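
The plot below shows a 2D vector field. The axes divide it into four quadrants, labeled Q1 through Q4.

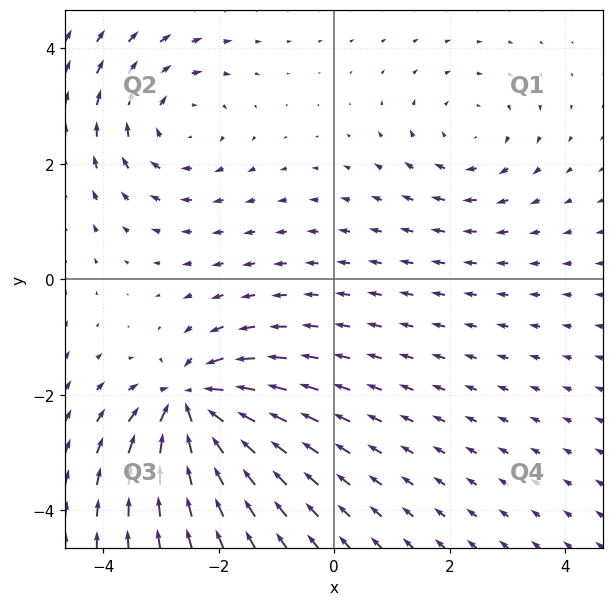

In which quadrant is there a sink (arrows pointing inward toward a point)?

Q3

The sink sits at approximately (-2.5, -2.2), which lies in quadrant Q3. The divergence there is about -7, negative as expected for a sink.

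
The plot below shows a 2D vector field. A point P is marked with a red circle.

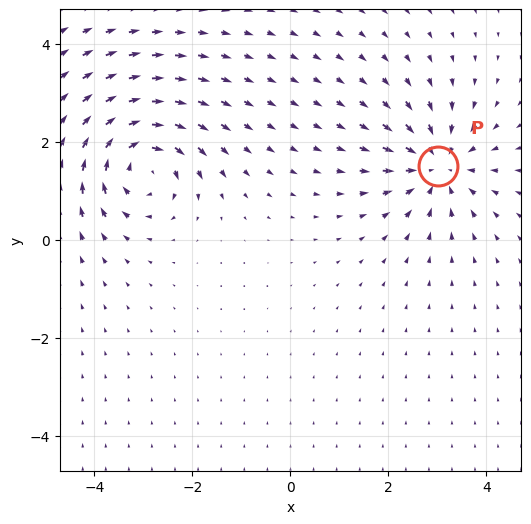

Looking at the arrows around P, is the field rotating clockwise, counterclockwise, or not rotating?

Near P at (3.0, 1.5) the arrows show no circulation. The curl there is ≈0.

not rotating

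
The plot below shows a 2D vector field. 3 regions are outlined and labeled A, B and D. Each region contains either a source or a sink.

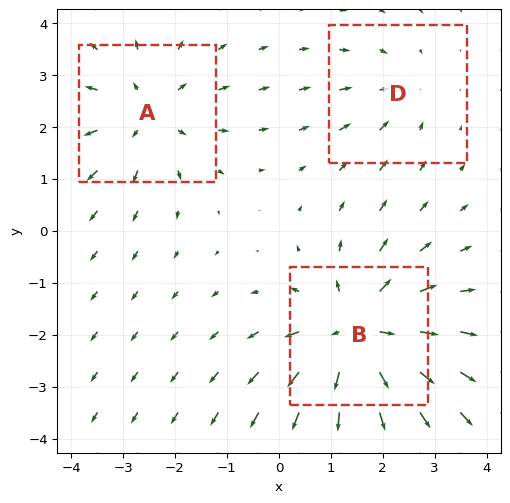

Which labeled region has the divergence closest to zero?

Divergence at each region's feature centre — A: about +3, B: about +4, D: about -2. Region D is closest to zero.

D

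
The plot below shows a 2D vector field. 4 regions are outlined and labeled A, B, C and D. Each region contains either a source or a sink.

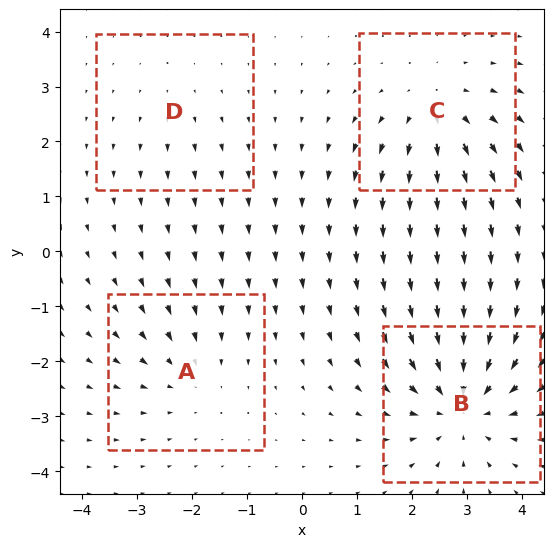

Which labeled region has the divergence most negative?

B

Divergence at each region's feature centre — A: about -3, B: about -6, C: about +4, D: about +2. Region B is most negative.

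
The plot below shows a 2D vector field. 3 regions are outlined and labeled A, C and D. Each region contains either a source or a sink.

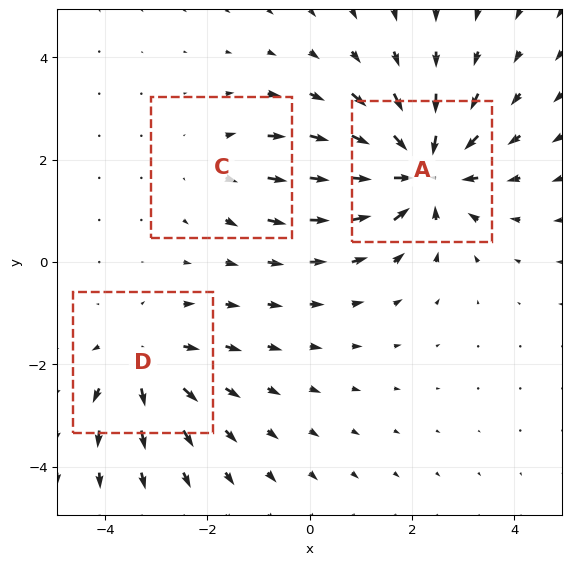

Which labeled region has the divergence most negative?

A

Divergence at each region's feature centre — A: about -5, C: about +2, D: about +3. Region A is most negative.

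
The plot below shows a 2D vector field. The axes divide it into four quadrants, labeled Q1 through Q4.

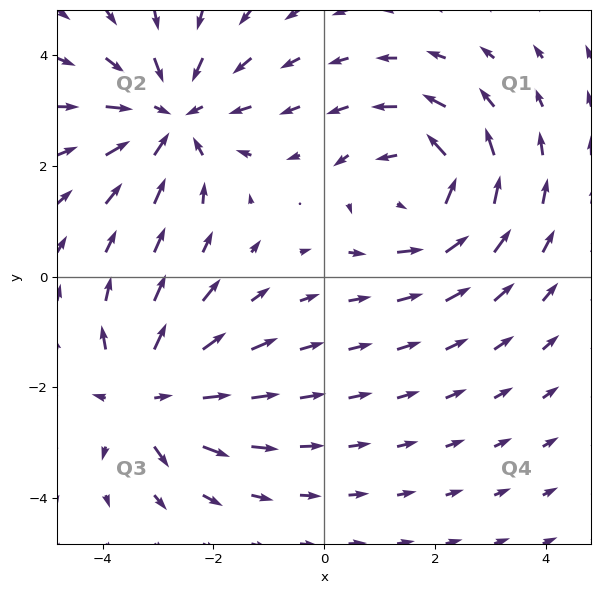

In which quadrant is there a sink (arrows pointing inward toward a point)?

Q2

The sink sits at approximately (-2.7, 2.9), which lies in quadrant Q2. The divergence there is about -4, negative as expected for a sink.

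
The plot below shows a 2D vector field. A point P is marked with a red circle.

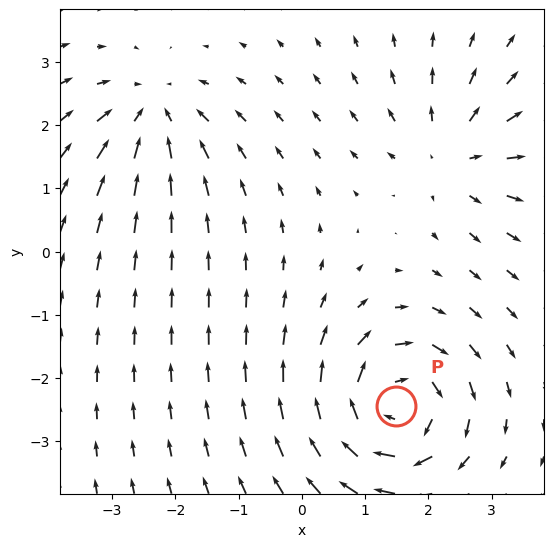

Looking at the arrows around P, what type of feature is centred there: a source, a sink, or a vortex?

At P (1.5, -2.4) the arrows circulate clockwise. Divergence ≈0, curl about -6 — near-zero divergence with nonzero curl is a vortex.

vortex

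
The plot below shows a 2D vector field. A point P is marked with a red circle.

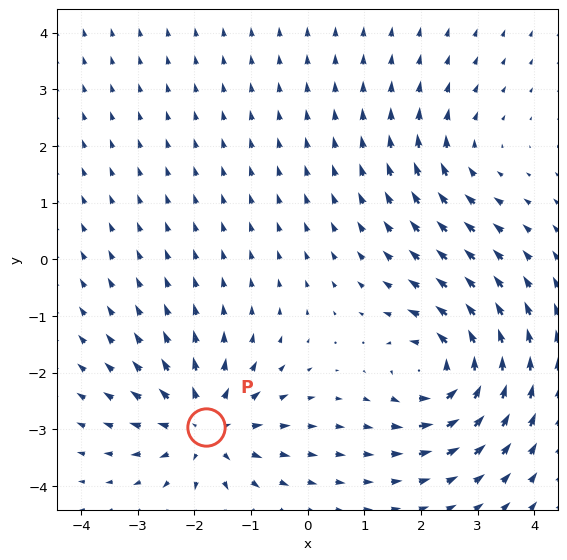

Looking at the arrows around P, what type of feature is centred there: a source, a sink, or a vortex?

At P (-1.8, -3.0) the arrows spread outward. Divergence about +6, curl ≈0 — positive divergence with near-zero curl is a source.

source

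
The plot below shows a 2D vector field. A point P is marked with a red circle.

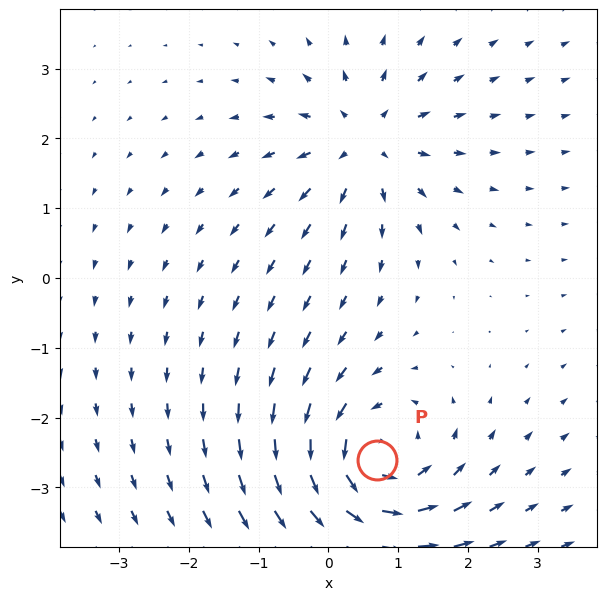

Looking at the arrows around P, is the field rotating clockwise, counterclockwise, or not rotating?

counterclockwise

Near P at (0.7, -2.6) the arrows circulate counterclockwise. The curl (z-component) there is about +5; positive curl means counterclockwise rotation.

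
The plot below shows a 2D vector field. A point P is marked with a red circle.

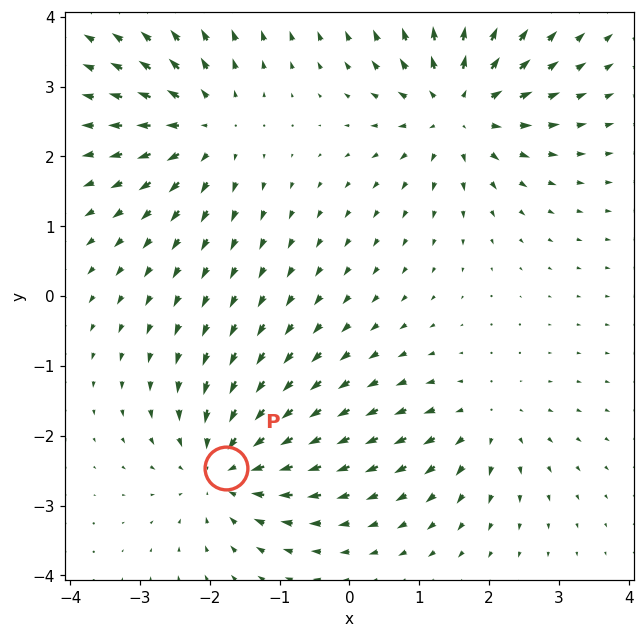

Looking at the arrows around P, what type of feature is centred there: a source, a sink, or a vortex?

At P (-1.8, -2.5) the arrows converge inward. Divergence about -5, curl ≈0 — negative divergence with near-zero curl is a sink.

sink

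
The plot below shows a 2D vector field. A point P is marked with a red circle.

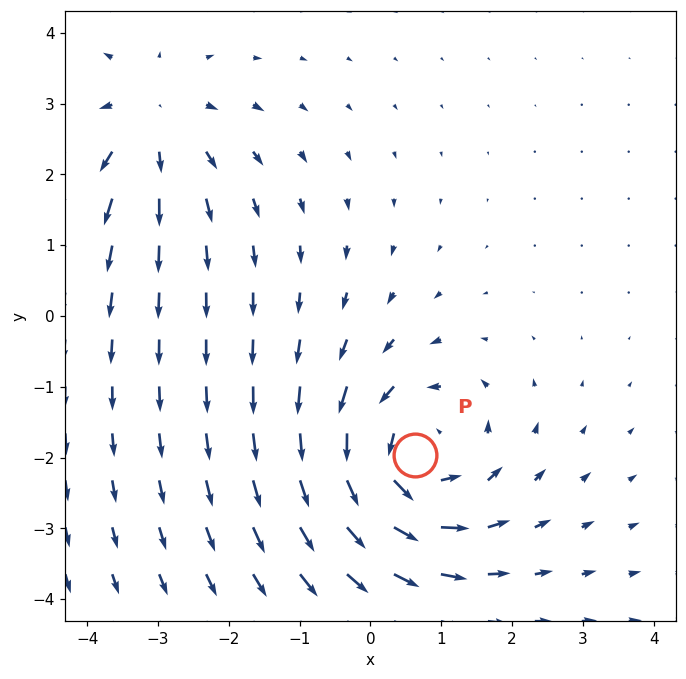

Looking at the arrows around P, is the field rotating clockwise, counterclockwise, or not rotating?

counterclockwise

Near P at (0.6, -2.0) the arrows circulate counterclockwise. The curl (z-component) there is about +3; positive curl means counterclockwise rotation.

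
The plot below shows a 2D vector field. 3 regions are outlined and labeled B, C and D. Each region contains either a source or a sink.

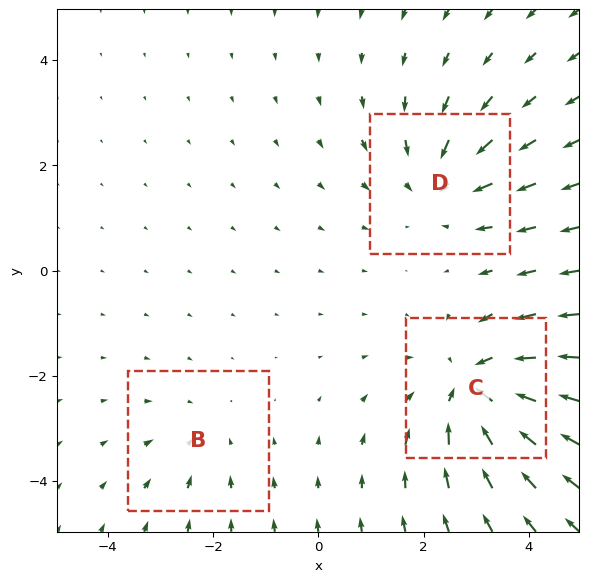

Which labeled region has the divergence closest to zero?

B

Divergence at each region's feature centre — B: about -2, C: about -4, D: about -3. Region B is closest to zero.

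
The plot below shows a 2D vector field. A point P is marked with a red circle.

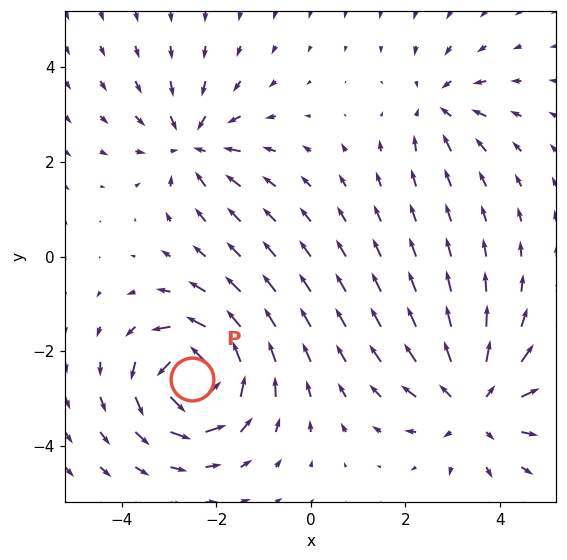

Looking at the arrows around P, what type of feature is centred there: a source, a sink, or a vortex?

At P (-2.5, -2.6) the arrows circulate counterclockwise. Divergence ≈0, curl about +7 — near-zero divergence with nonzero curl is a vortex.

vortex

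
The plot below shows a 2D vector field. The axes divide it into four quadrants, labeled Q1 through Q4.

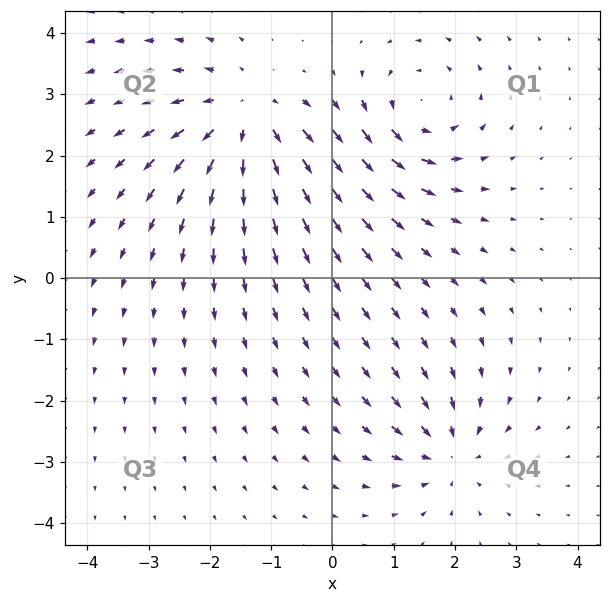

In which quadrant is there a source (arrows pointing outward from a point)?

The source sits at approximately (-1.4, 2.6), which lies in quadrant Q2. The divergence there is about +4, positive as expected for a source.

Q2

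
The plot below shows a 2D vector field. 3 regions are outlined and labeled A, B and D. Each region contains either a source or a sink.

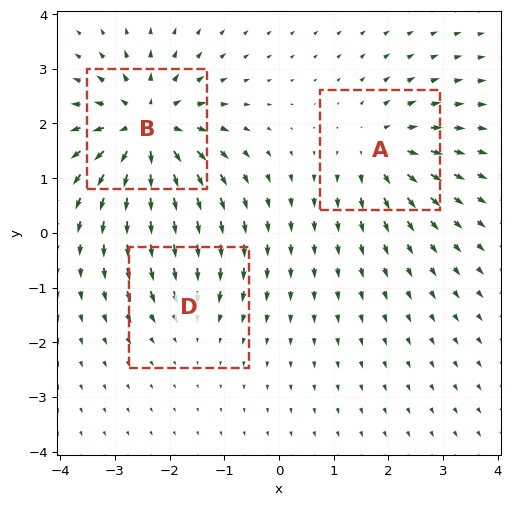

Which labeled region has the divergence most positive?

Divergence at each region's feature centre — A: about +4, B: about +6, D: about -2. Region B is most positive.

B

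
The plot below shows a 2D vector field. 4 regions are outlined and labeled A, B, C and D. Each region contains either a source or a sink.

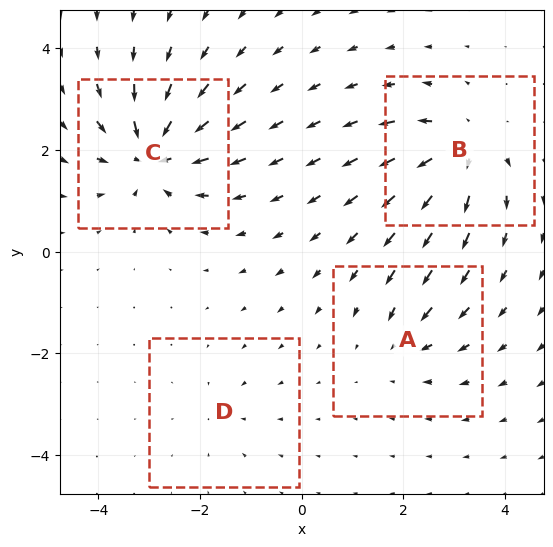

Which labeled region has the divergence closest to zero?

Divergence at each region's feature centre — A: about -4, B: about +6, C: about -8, D: about -2. Region D is closest to zero.

D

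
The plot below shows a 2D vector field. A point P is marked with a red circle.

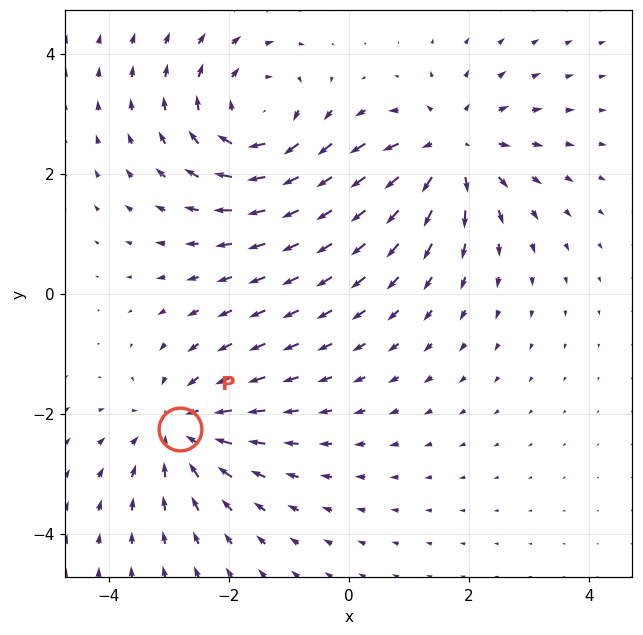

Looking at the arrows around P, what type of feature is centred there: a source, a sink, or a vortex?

sink

At P (-2.8, -2.2) the arrows converge inward. Divergence about -4, curl ≈0 — negative divergence with near-zero curl is a sink.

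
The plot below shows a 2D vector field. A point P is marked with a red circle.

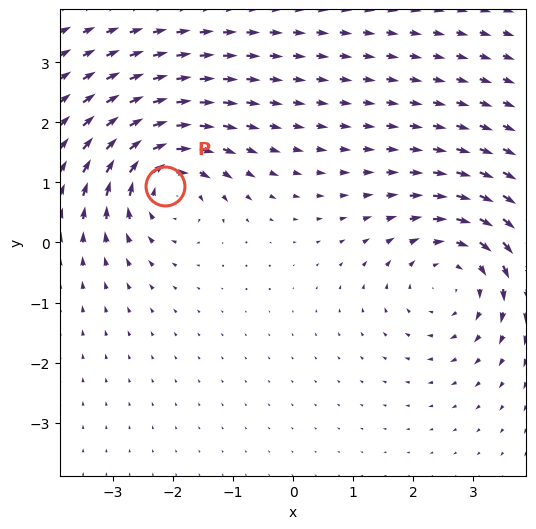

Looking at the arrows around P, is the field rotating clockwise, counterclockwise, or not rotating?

clockwise

Near P at (-2.1, 0.9) the arrows circulate clockwise. The curl (z-component) there is about -5; negative curl means clockwise rotation.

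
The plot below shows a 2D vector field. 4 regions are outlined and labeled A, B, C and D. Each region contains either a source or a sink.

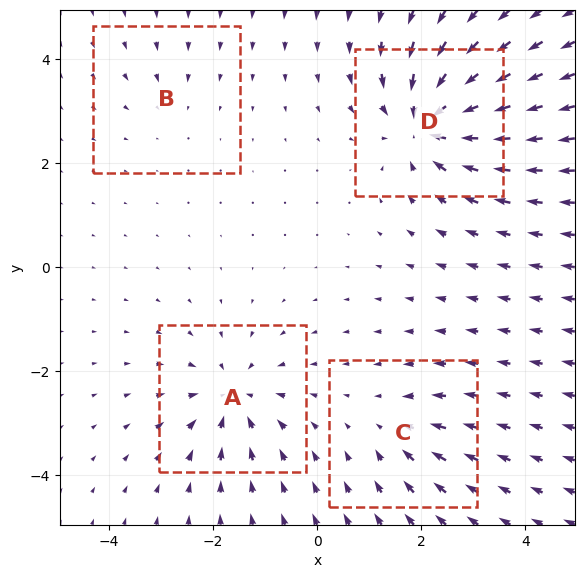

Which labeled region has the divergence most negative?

D

Divergence at each region's feature centre — A: about -6, B: about -2, C: about -3, D: about -8. Region D is most negative.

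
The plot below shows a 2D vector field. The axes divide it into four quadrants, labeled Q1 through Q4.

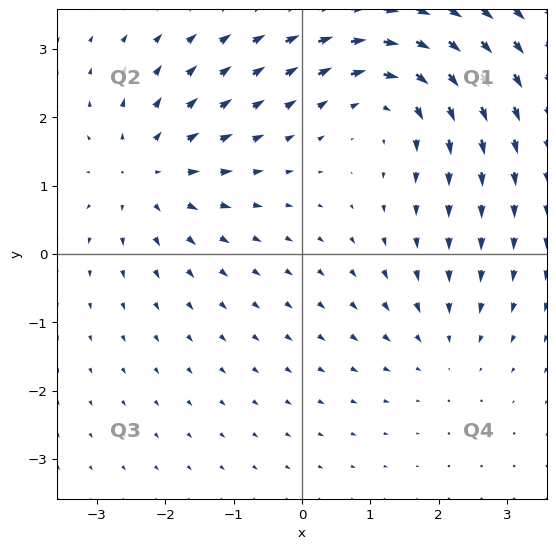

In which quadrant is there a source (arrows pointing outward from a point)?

Q2

The source sits at approximately (-2.3, 1.2), which lies in quadrant Q2. The divergence there is about +4, positive as expected for a source.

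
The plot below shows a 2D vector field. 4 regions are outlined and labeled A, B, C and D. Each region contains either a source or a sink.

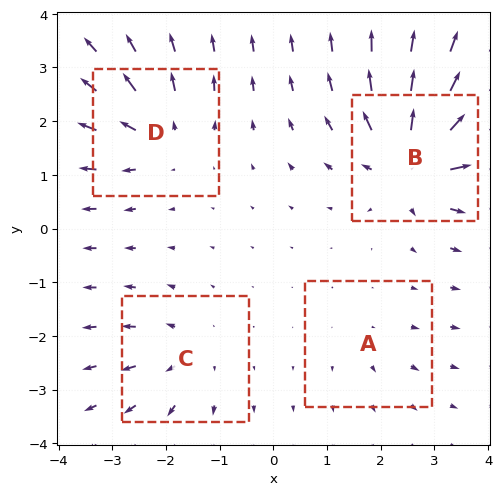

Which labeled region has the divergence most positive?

B

Divergence at each region's feature centre — A: about +2, B: about +8, C: about +4, D: about +5. Region B is most positive.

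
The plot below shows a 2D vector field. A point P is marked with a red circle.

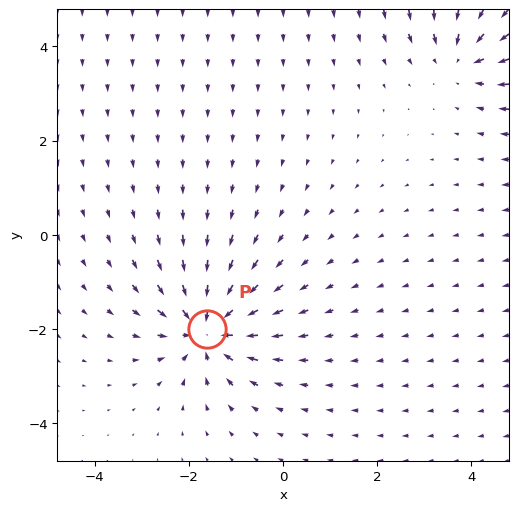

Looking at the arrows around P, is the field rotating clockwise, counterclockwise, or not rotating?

Near P at (-1.6, -2.0) the arrows show no circulation. The curl there is ≈0.

not rotating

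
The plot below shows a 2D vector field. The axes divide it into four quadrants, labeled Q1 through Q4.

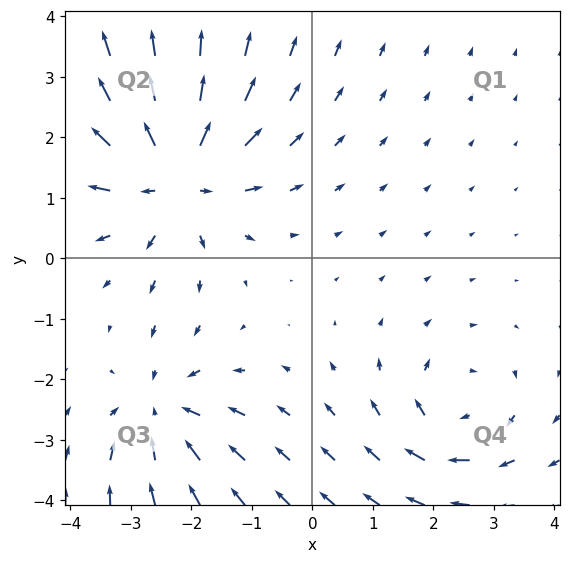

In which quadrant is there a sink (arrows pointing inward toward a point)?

Q3

The sink sits at approximately (-2.5, -2.5), which lies in quadrant Q3. The divergence there is about -4, negative as expected for a sink.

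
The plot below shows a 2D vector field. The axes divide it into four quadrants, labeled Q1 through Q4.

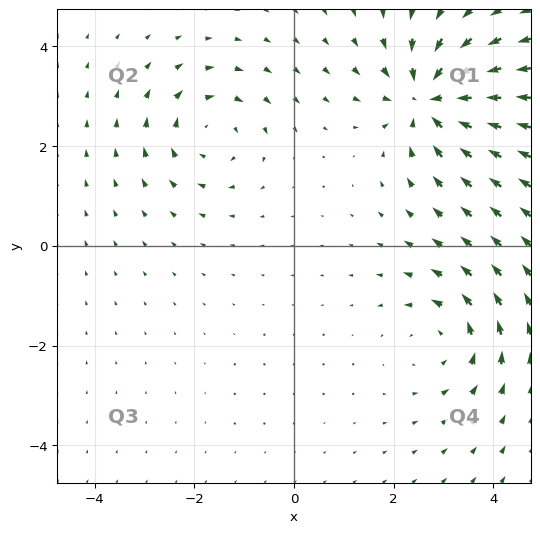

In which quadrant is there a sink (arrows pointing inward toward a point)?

Q1

The sink sits at approximately (2.7, 2.9), which lies in quadrant Q1. The divergence there is about -5, negative as expected for a sink.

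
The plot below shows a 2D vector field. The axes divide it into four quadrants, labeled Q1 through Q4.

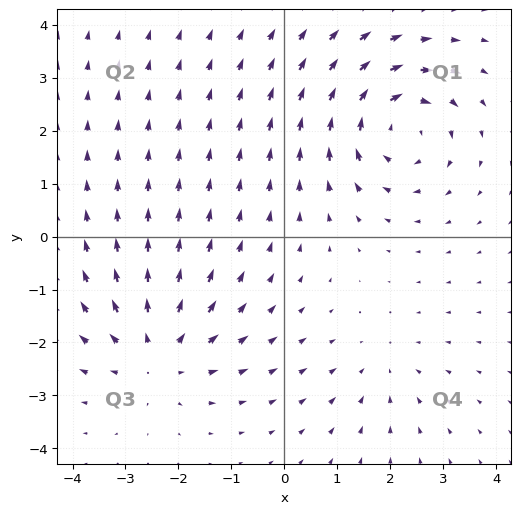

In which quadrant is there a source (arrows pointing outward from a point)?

The source sits at approximately (-2.4, -2.2), which lies in quadrant Q3. The divergence there is about +4, positive as expected for a source.

Q3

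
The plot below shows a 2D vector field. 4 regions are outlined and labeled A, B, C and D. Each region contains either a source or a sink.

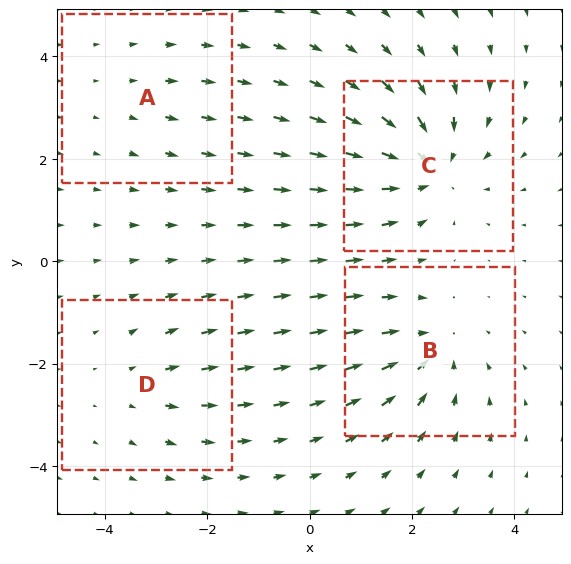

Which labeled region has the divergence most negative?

C

Divergence at each region's feature centre — A: about +2, B: about -4, C: about -6, D: about +3. Region C is most negative.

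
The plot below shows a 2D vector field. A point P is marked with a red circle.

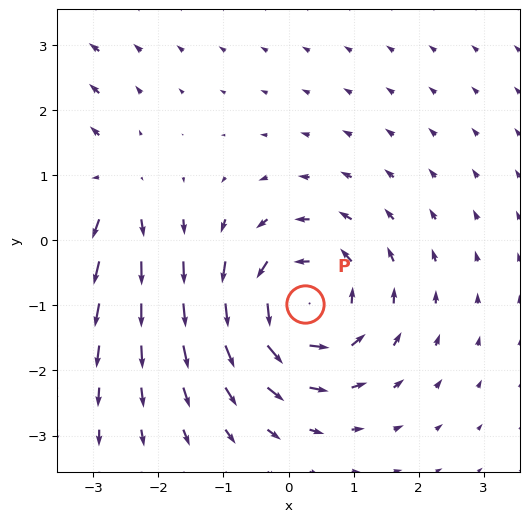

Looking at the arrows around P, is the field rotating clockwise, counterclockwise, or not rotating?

Near P at (0.2, -1.0) the arrows circulate counterclockwise. The curl (z-component) there is about +6; positive curl means counterclockwise rotation.

counterclockwise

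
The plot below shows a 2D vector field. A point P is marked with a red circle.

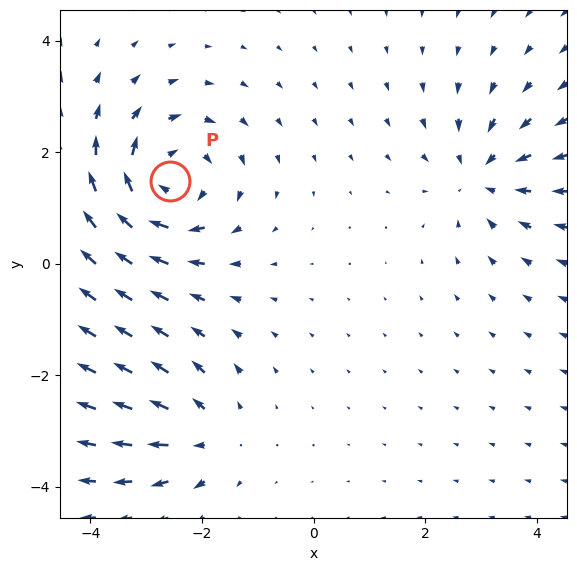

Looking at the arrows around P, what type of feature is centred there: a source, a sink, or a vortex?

vortex

At P (-2.6, 1.5) the arrows circulate clockwise. Divergence ≈0, curl about -5 — near-zero divergence with nonzero curl is a vortex.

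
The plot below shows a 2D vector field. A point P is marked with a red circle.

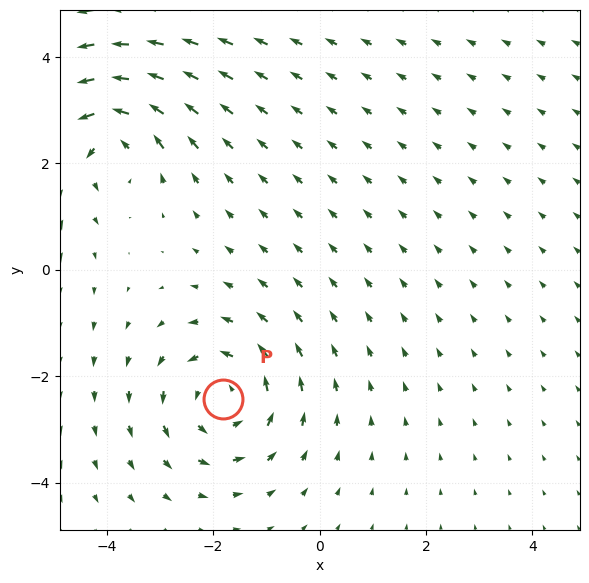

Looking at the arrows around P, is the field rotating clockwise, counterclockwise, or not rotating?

Near P at (-1.8, -2.4) the arrows circulate counterclockwise. The curl (z-component) there is about +4; positive curl means counterclockwise rotation.

counterclockwise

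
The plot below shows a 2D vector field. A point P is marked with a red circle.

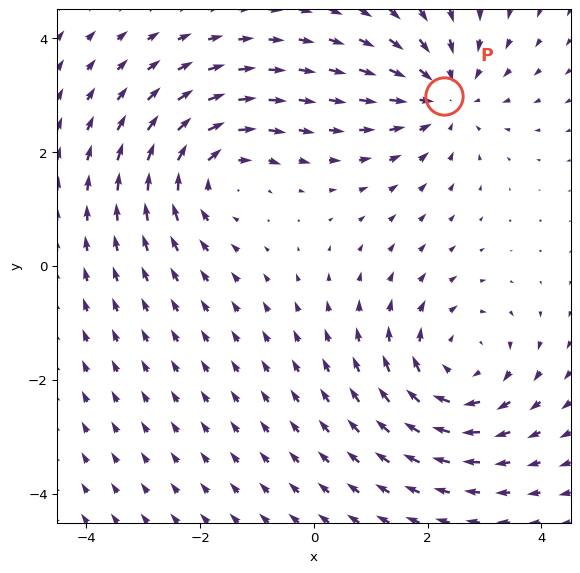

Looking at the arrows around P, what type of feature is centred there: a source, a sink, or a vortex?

At P (2.3, 3.0) the arrows converge inward. Divergence about -4, curl ≈0 — negative divergence with near-zero curl is a sink.

sink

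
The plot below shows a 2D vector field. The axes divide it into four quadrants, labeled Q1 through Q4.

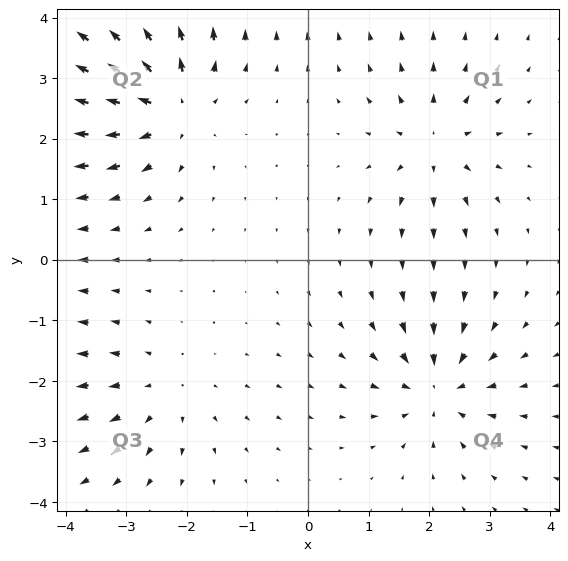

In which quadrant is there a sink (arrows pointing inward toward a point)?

The sink sits at approximately (2.2, -2.1), which lies in quadrant Q4. The divergence there is about -4, negative as expected for a sink.

Q4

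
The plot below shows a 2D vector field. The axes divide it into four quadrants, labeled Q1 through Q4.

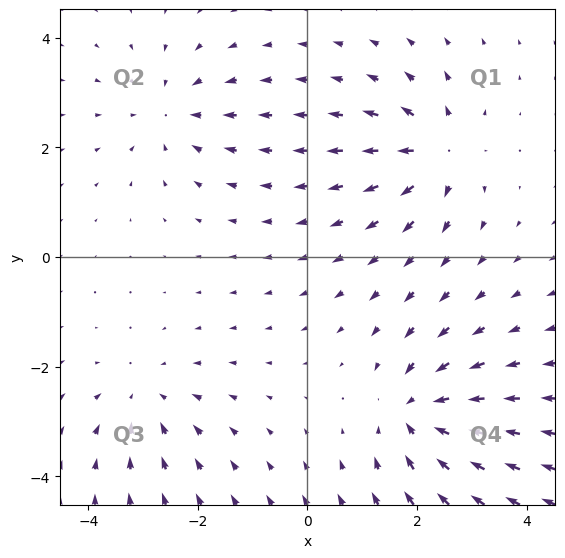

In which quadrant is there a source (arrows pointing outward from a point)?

The source sits at approximately (2.4, 1.9), which lies in quadrant Q1. The divergence there is about +6, positive as expected for a source.

Q1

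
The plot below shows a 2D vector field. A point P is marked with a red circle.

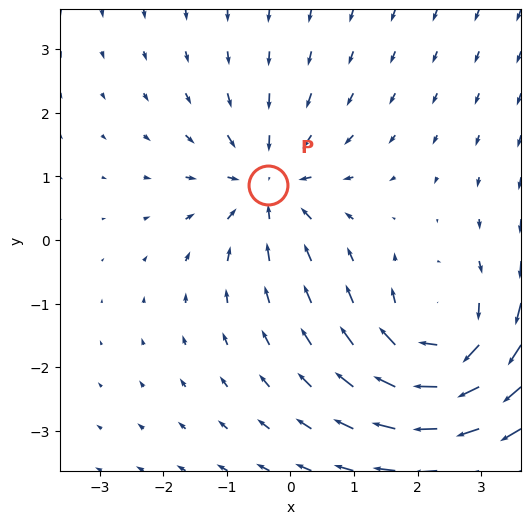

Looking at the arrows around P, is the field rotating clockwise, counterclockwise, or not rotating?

not rotating

Near P at (-0.3, 0.9) the arrows show no circulation. The curl there is ≈0.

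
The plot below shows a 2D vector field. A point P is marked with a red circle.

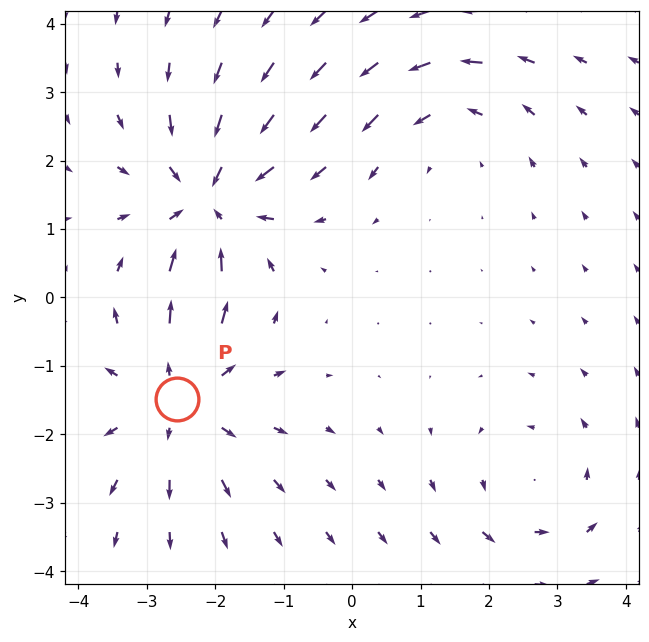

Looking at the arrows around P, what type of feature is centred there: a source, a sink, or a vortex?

At P (-2.6, -1.5) the arrows spread outward. Divergence about +4, curl ≈0 — positive divergence with near-zero curl is a source.

source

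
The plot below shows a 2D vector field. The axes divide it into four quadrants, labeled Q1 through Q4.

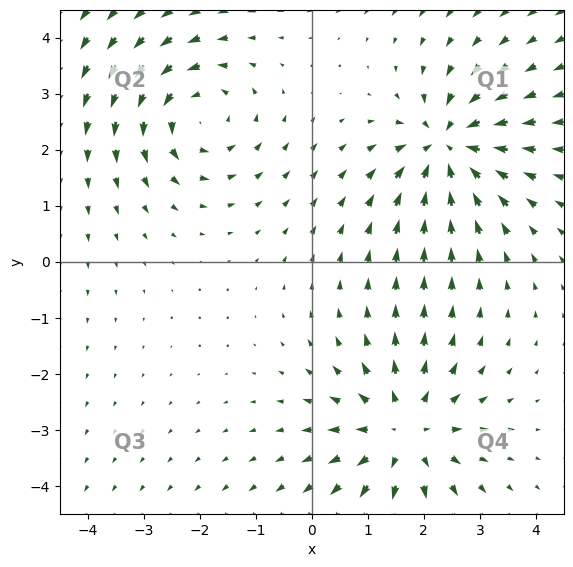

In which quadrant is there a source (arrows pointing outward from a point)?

Q4

The source sits at approximately (1.7, -3.0), which lies in quadrant Q4. The divergence there is about +4, positive as expected for a source.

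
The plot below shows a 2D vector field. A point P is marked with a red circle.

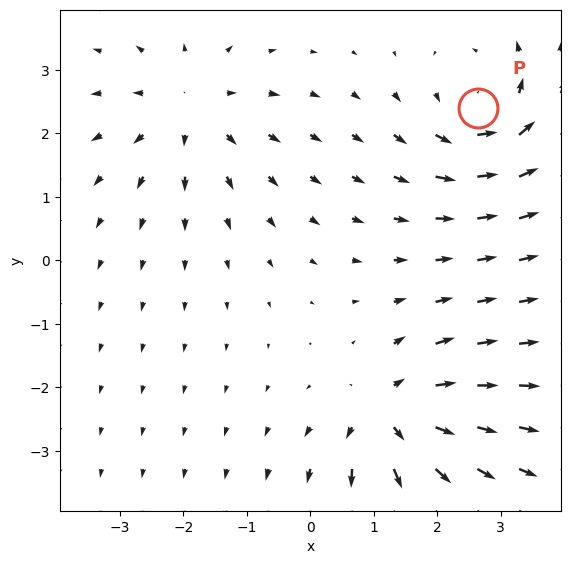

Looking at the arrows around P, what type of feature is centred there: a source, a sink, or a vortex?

vortex

At P (2.6, 2.4) the arrows circulate counterclockwise. Divergence ≈0, curl about +6 — near-zero divergence with nonzero curl is a vortex.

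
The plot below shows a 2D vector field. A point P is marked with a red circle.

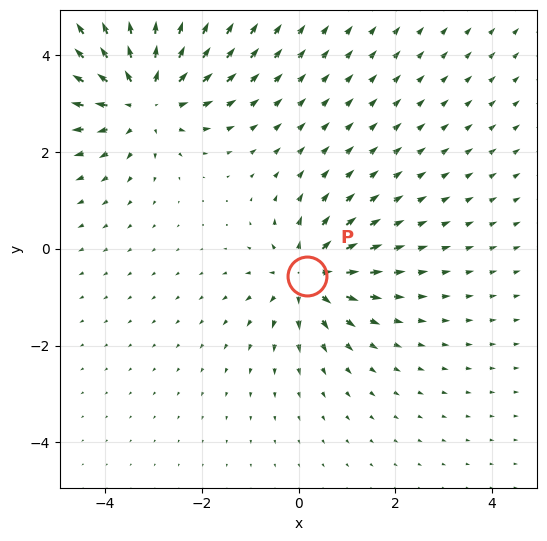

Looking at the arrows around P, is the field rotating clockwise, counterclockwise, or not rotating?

not rotating

Near P at (0.2, -0.6) the arrows show no circulation. The curl there is ≈0.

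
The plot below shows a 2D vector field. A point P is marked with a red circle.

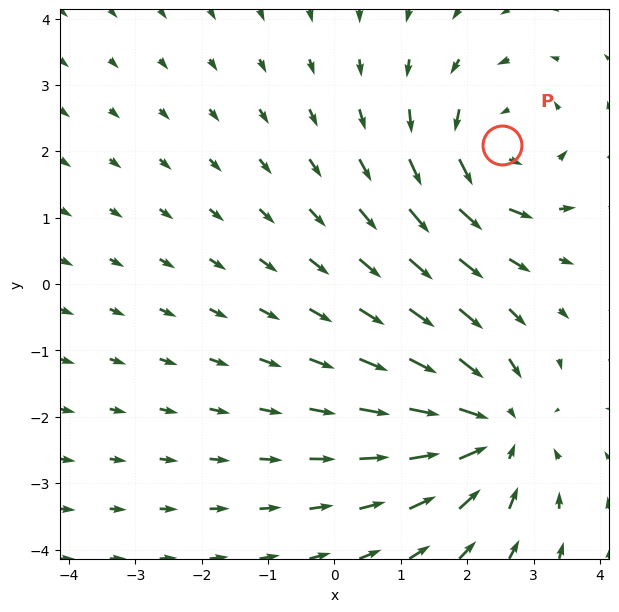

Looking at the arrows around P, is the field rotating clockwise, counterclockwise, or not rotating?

Near P at (2.5, 2.1) the arrows circulate counterclockwise. The curl (z-component) there is about +3; positive curl means counterclockwise rotation.

counterclockwise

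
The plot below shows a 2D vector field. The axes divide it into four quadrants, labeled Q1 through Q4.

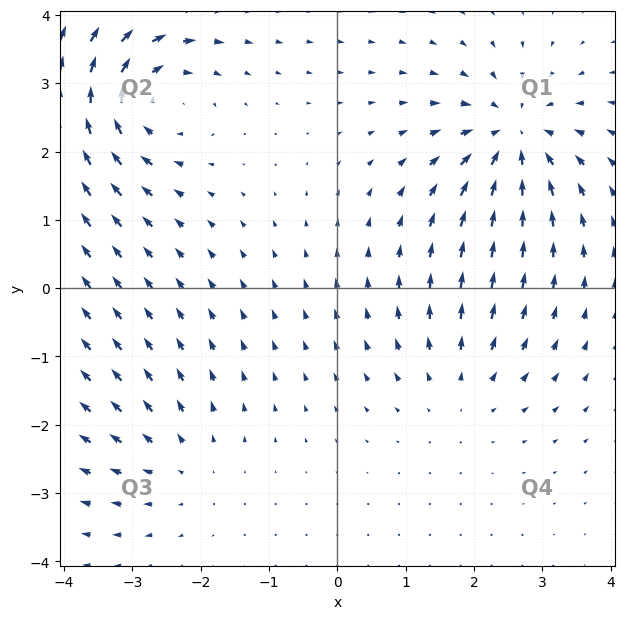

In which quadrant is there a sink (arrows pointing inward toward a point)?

Q1

The sink sits at approximately (2.6, 2.2), which lies in quadrant Q1. The divergence there is about -5, negative as expected for a sink.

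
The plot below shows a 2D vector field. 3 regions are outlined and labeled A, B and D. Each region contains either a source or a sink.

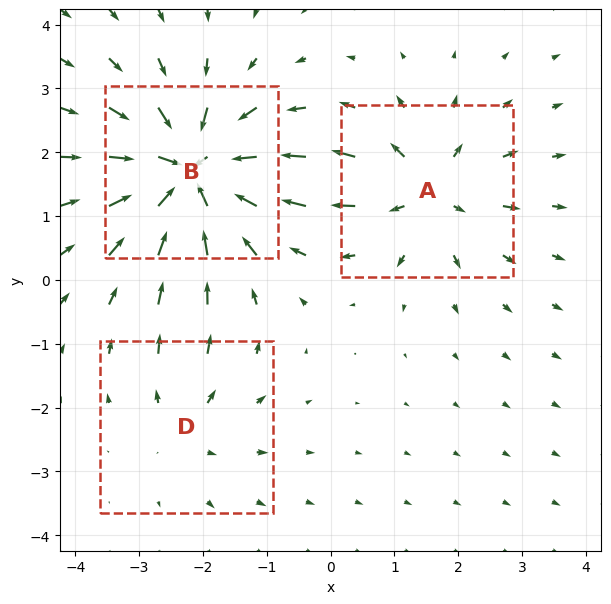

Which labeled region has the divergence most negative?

B

Divergence at each region's feature centre — A: about +4, B: about -6, D: about +2. Region B is most negative.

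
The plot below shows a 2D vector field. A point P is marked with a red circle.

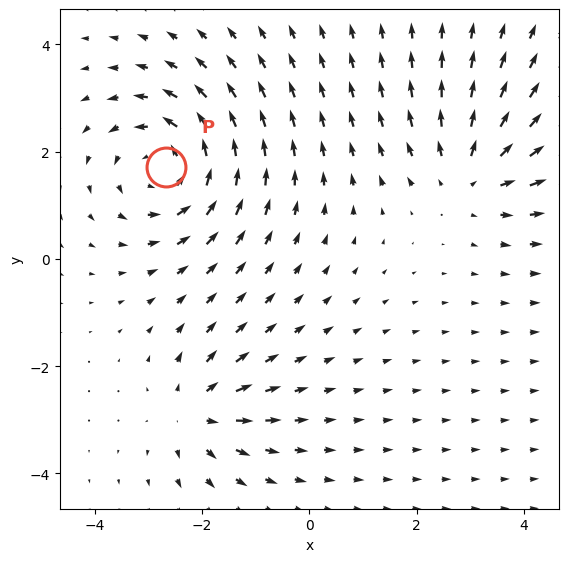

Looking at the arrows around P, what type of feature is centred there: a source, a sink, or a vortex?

At P (-2.7, 1.7) the arrows circulate counterclockwise. Divergence ≈0, curl about +4 — near-zero divergence with nonzero curl is a vortex.

vortex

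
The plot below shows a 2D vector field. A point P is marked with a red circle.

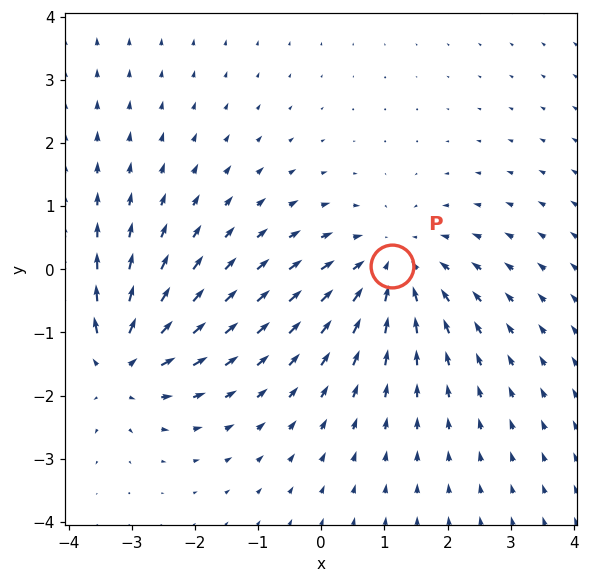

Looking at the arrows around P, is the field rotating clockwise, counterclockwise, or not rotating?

not rotating

Near P at (1.1, 0.1) the arrows show no circulation. The curl there is ≈0.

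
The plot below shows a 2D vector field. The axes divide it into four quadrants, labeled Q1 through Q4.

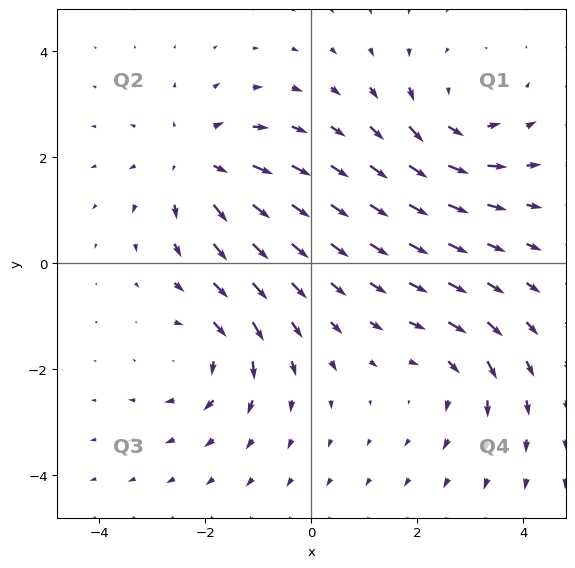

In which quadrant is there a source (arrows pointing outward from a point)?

The source sits at approximately (-2.2, 1.9), which lies in quadrant Q2. The divergence there is about +4, positive as expected for a source.

Q2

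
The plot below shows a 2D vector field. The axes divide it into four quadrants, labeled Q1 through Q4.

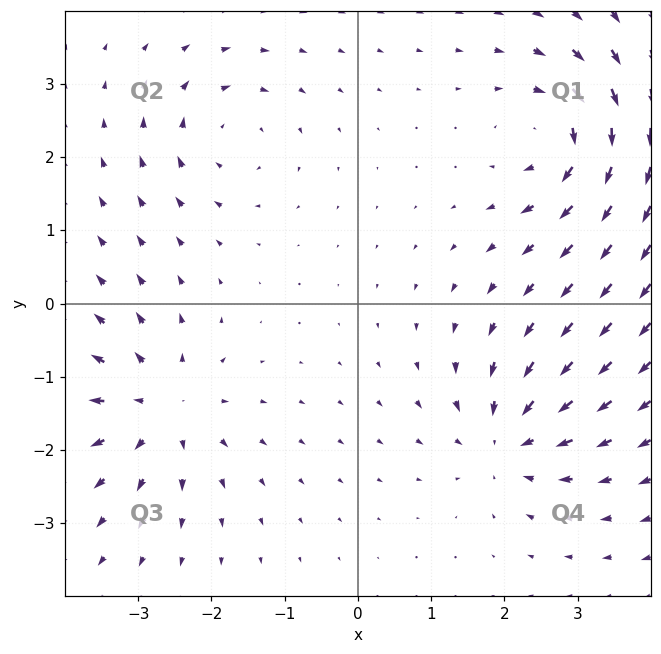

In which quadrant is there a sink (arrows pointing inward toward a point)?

Q4

The sink sits at approximately (2.1, -1.9), which lies in quadrant Q4. The divergence there is about -5, negative as expected for a sink.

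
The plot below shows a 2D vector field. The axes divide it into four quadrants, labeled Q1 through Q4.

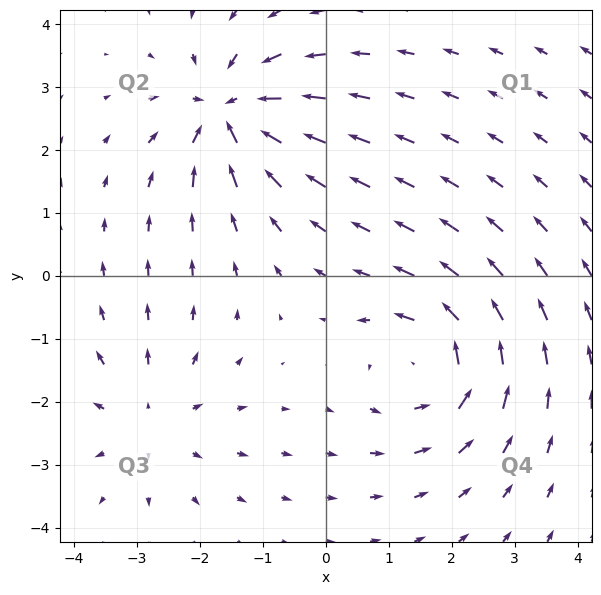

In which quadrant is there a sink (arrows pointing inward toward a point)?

Q2

The sink sits at approximately (-1.5, 2.6), which lies in quadrant Q2. The divergence there is about -5, negative as expected for a sink.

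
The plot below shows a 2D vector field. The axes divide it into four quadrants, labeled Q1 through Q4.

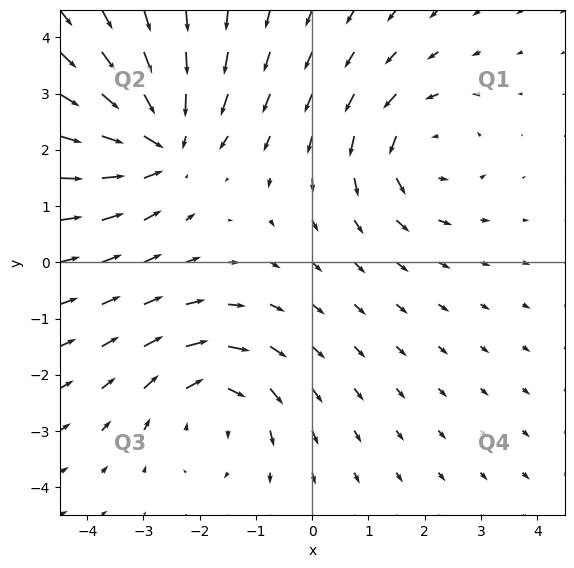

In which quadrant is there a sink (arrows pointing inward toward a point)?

Q2

The sink sits at approximately (-2.7, 2.1), which lies in quadrant Q2. The divergence there is about -4, negative as expected for a sink.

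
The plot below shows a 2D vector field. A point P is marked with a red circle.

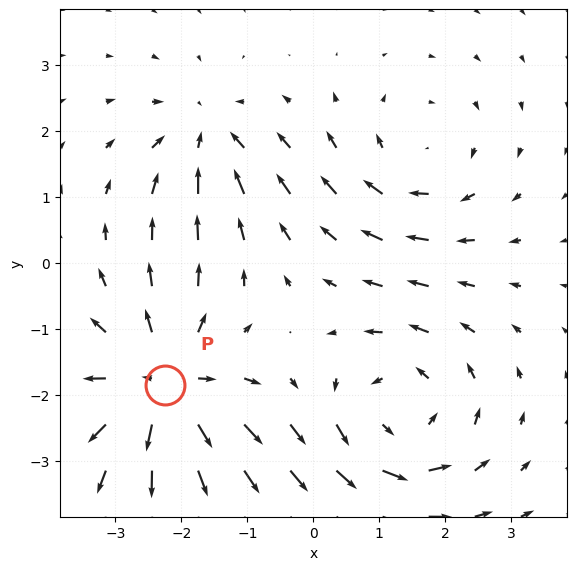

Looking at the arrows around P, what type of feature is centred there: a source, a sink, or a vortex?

At P (-2.3, -1.8) the arrows spread outward. Divergence about +5, curl ≈0 — positive divergence with near-zero curl is a source.

source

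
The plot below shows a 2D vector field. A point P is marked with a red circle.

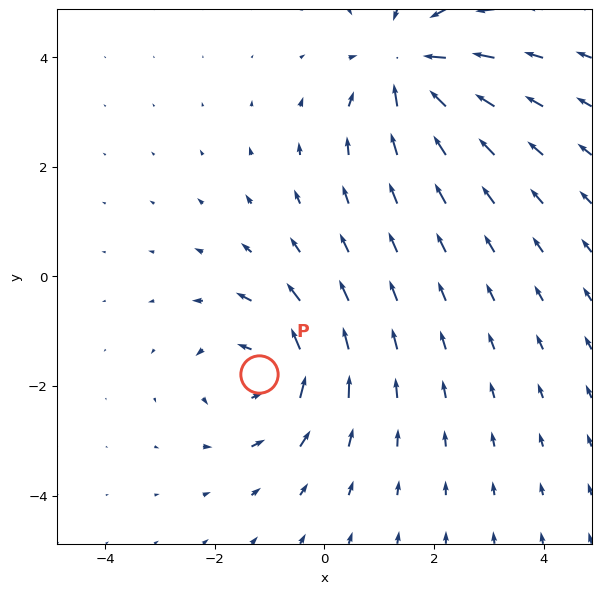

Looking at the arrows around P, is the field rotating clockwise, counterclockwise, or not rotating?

counterclockwise

Near P at (-1.2, -1.8) the arrows circulate counterclockwise. The curl (z-component) there is about +5; positive curl means counterclockwise rotation.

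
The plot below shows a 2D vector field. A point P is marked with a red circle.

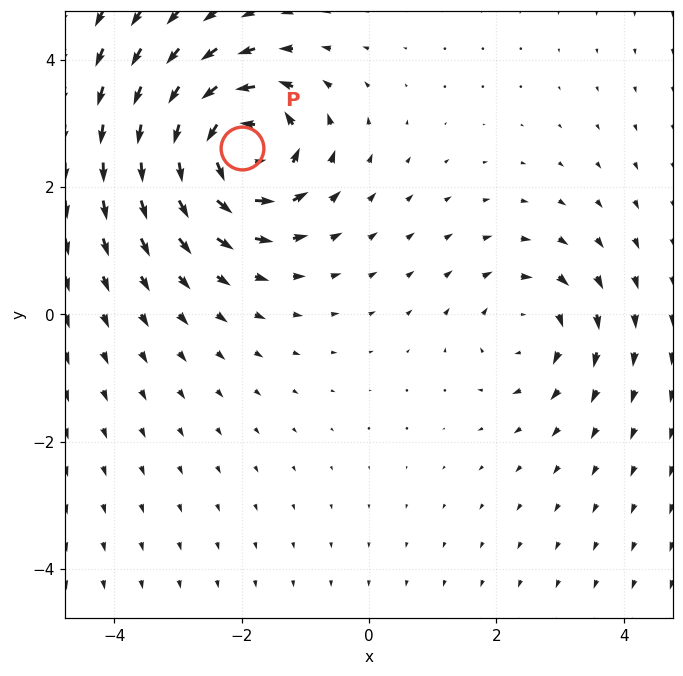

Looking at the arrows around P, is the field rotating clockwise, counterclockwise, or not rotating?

Near P at (-2.0, 2.6) the arrows circulate counterclockwise. The curl (z-component) there is about +7; positive curl means counterclockwise rotation.

counterclockwise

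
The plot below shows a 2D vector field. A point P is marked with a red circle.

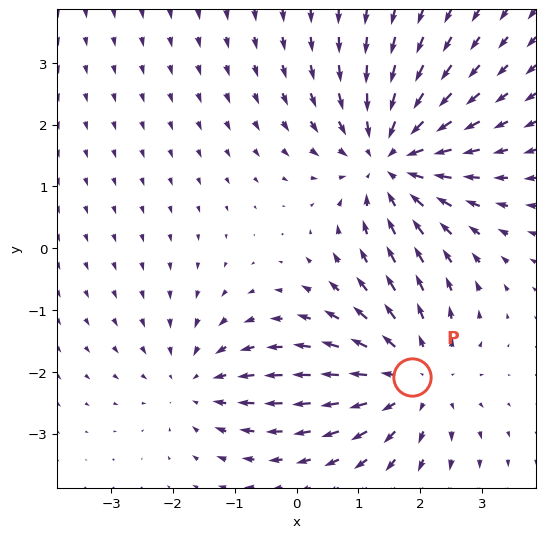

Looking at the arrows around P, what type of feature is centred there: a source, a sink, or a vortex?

source

At P (1.9, -2.1) the arrows spread outward. Divergence about +4, curl ≈0 — positive divergence with near-zero curl is a source.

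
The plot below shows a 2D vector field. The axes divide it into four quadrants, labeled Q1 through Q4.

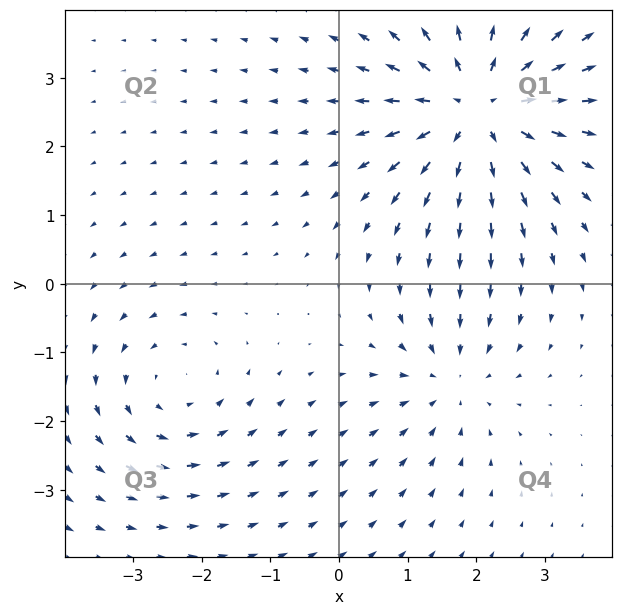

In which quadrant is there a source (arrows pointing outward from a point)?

The source sits at approximately (2.0, 2.5), which lies in quadrant Q1. The divergence there is about +4, positive as expected for a source.

Q1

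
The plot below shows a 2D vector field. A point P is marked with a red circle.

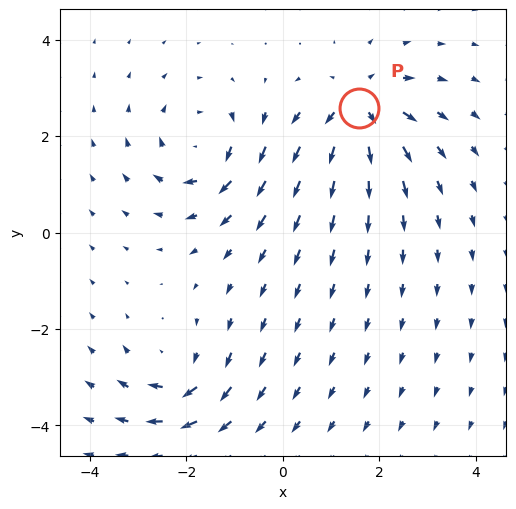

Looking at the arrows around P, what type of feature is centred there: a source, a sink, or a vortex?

At P (1.6, 2.6) the arrows spread outward. Divergence about +6, curl ≈0 — positive divergence with near-zero curl is a source.

source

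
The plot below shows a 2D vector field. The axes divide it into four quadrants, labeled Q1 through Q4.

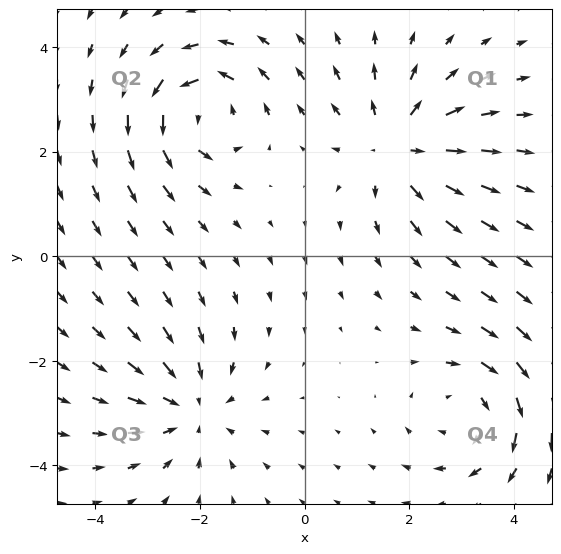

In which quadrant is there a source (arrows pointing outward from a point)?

The source sits at approximately (1.8, 2.1), which lies in quadrant Q1. The divergence there is about +4, positive as expected for a source.

Q1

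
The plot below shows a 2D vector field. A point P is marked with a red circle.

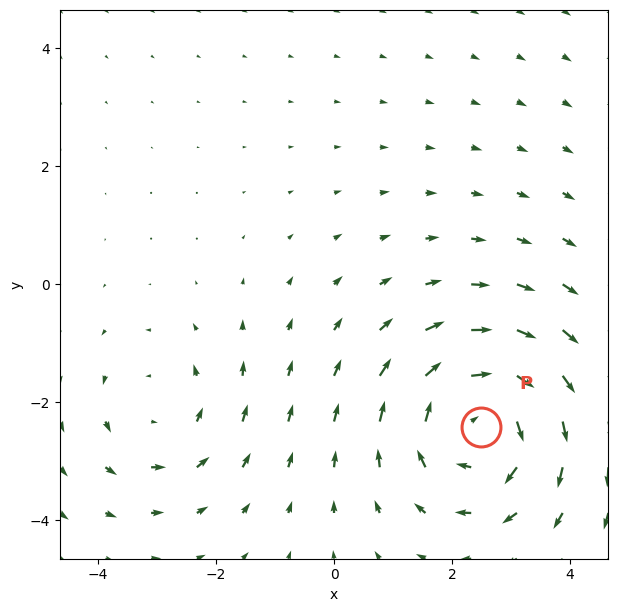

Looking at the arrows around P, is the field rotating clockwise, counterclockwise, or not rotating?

Near P at (2.5, -2.4) the arrows circulate clockwise. The curl (z-component) there is about -4; negative curl means clockwise rotation.

clockwise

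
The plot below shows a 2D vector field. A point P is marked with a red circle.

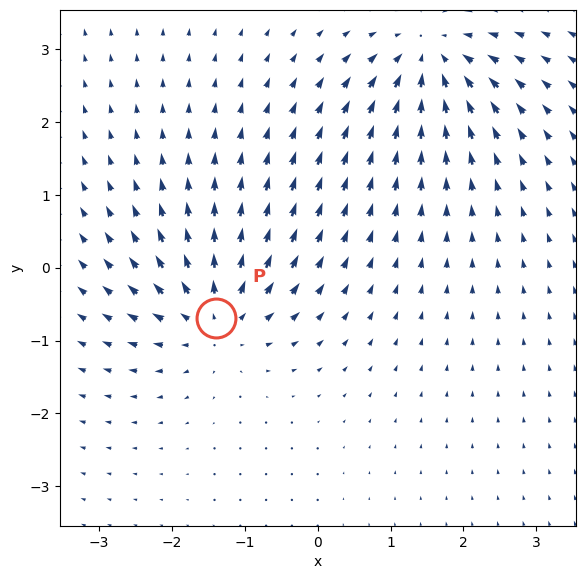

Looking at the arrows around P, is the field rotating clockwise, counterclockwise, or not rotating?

Near P at (-1.4, -0.7) the arrows show no circulation. The curl there is ≈0.

not rotating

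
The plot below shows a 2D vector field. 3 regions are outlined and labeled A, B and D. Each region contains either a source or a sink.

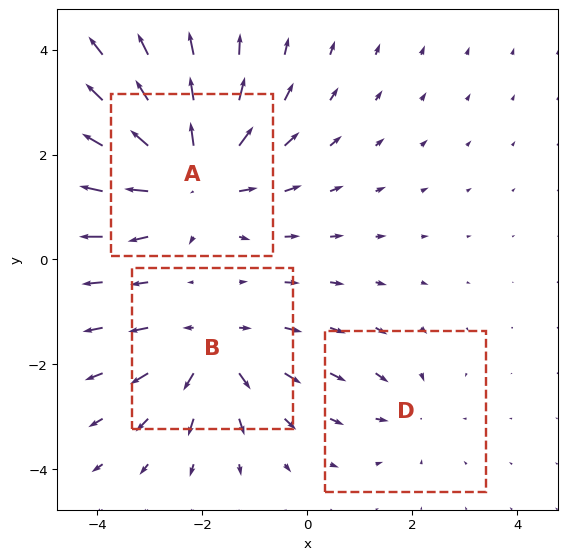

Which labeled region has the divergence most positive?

A

Divergence at each region's feature centre — A: about +5, B: about +3, D: about -2. Region A is most positive.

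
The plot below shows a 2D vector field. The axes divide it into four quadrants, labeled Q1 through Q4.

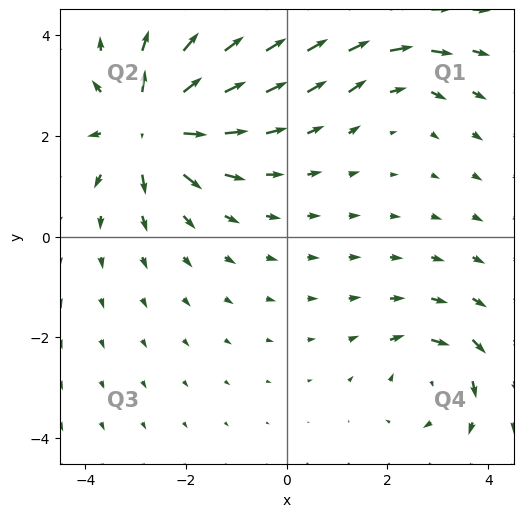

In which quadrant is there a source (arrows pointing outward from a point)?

The source sits at approximately (-2.7, 2.2), which lies in quadrant Q2. The divergence there is about +6, positive as expected for a source.

Q2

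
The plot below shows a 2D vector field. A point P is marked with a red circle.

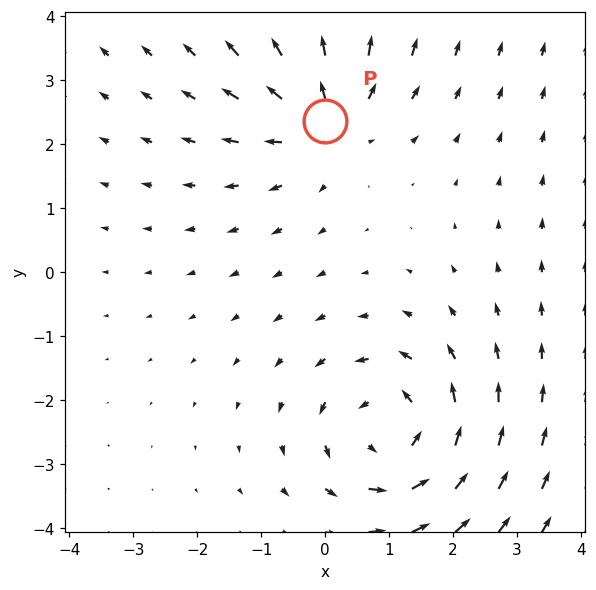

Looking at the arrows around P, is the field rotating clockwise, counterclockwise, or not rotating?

not rotating

Near P at (0.0, 2.4) the arrows show no circulation. The curl there is ≈0.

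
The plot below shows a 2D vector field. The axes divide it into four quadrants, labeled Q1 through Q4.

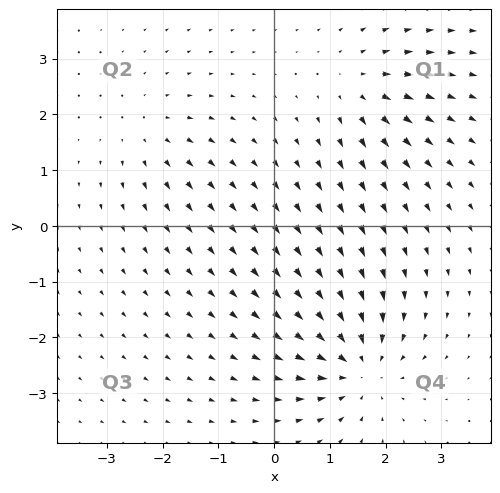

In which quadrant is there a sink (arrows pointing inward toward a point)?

Q4

The sink sits at approximately (1.5, -2.5), which lies in quadrant Q4. The divergence there is about -6, negative as expected for a sink.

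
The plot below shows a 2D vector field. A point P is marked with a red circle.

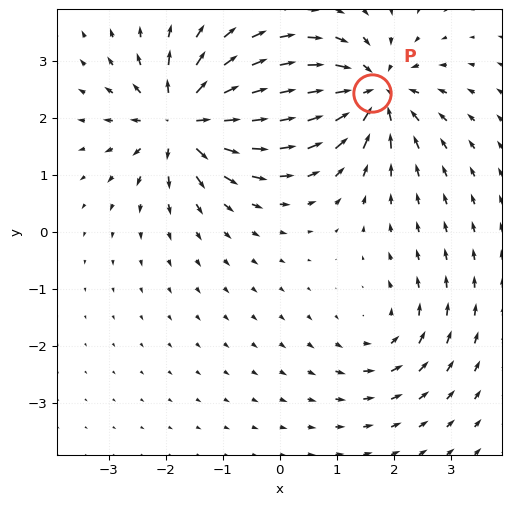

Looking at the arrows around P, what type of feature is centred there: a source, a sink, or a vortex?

sink

At P (1.6, 2.4) the arrows converge inward. Divergence about -6, curl ≈0 — negative divergence with near-zero curl is a sink.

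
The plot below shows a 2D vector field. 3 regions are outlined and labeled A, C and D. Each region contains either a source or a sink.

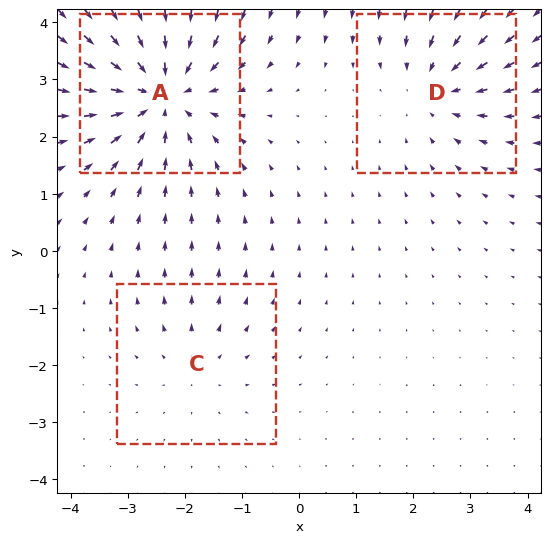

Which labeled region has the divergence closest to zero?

Divergence at each region's feature centre — A: about -5, C: about +2, D: about -3. Region C is closest to zero.

C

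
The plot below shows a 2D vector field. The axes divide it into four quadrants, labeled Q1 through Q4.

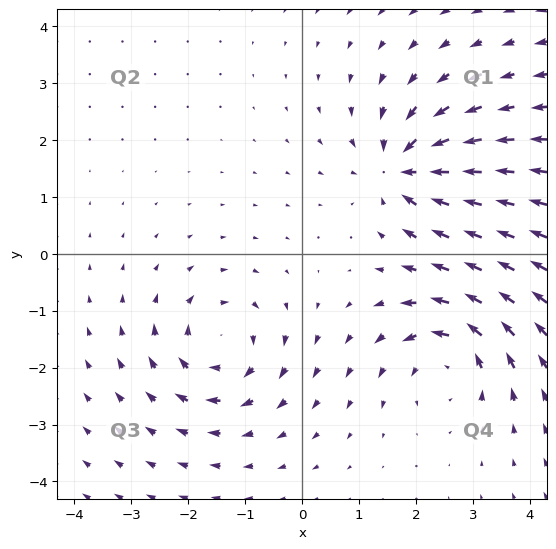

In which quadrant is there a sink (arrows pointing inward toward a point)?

The sink sits at approximately (1.8, 1.5), which lies in quadrant Q1. The divergence there is about -5, negative as expected for a sink.

Q1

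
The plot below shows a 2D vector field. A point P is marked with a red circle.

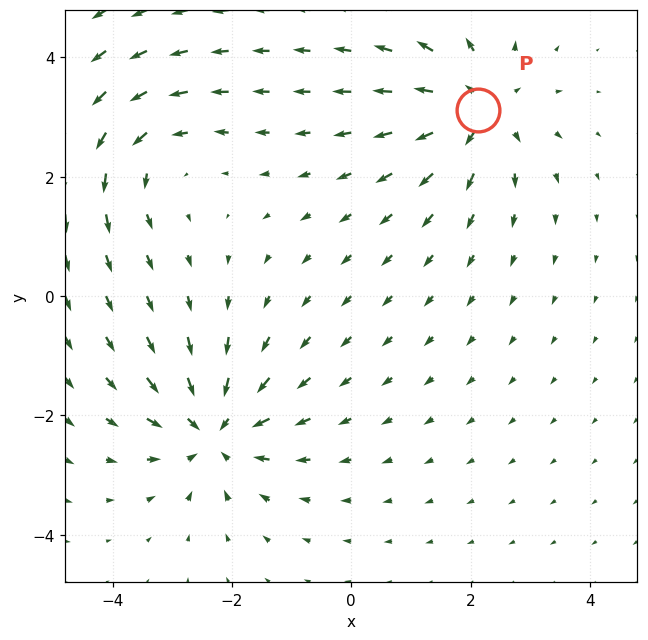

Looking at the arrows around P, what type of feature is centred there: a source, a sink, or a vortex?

source

At P (2.1, 3.1) the arrows spread outward. Divergence about +5, curl ≈0 — positive divergence with near-zero curl is a source.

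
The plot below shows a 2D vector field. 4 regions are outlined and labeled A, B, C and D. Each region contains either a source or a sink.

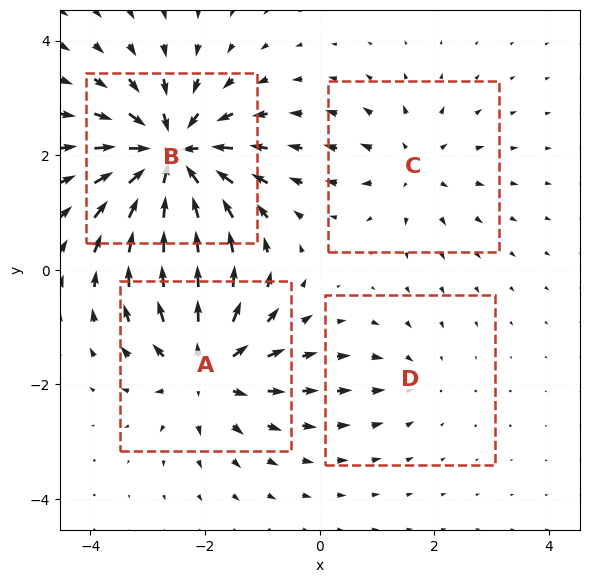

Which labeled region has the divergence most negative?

B

Divergence at each region's feature centre — A: about +6, B: about -8, C: about +4, D: about -2. Region B is most negative.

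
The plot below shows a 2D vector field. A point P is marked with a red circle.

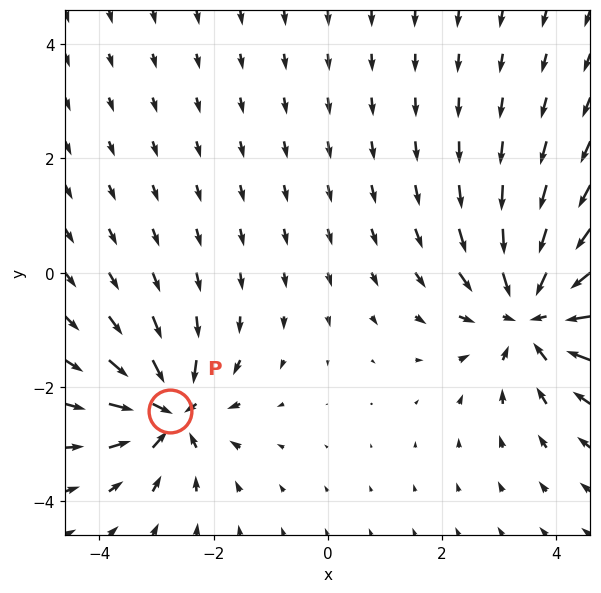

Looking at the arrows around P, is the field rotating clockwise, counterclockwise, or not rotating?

Near P at (-2.8, -2.4) the arrows show no circulation. The curl there is ≈0.

not rotating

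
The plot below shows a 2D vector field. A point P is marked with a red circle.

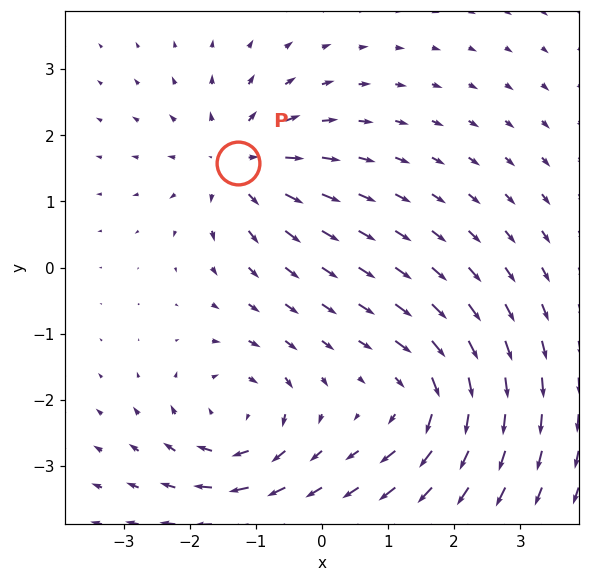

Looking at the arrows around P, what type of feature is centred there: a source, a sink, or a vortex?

source

At P (-1.3, 1.6) the arrows spread outward. Divergence about +6, curl ≈0 — positive divergence with near-zero curl is a source.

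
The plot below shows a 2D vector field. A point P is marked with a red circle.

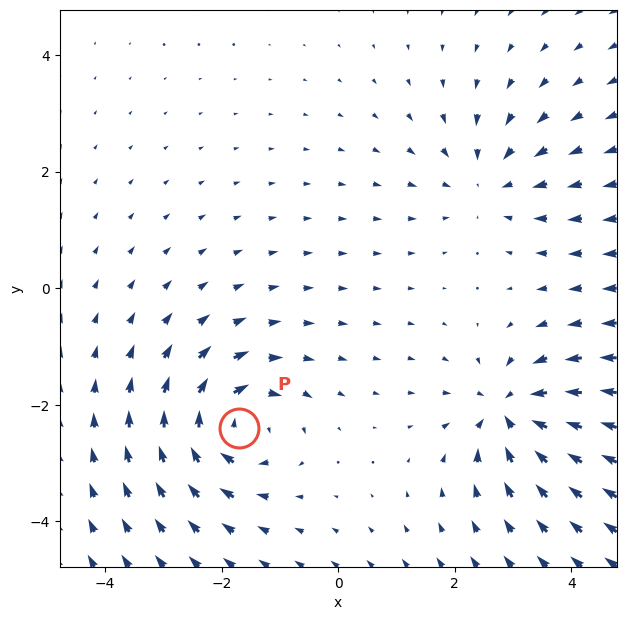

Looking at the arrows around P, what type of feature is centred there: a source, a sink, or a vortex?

At P (-1.7, -2.4) the arrows circulate clockwise. Divergence ≈0, curl about -6 — near-zero divergence with nonzero curl is a vortex.

vortex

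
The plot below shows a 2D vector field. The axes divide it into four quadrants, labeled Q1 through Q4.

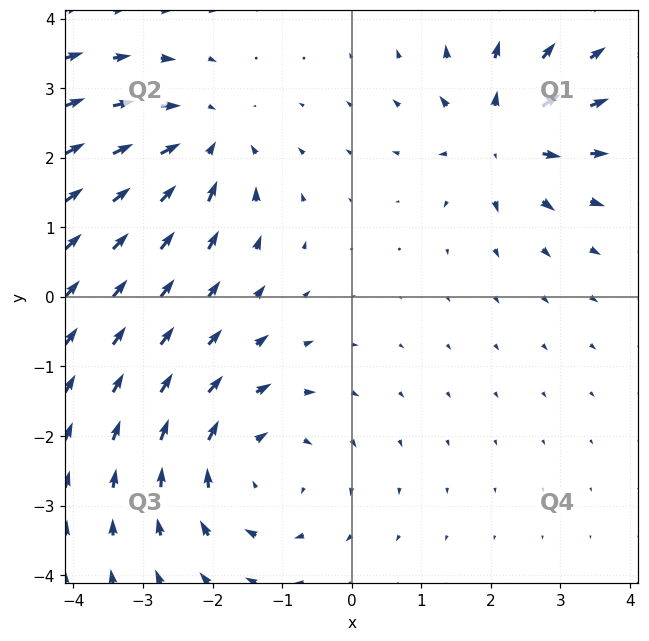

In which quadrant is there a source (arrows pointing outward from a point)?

The source sits at approximately (2.2, 2.3), which lies in quadrant Q1. The divergence there is about +4, positive as expected for a source.

Q1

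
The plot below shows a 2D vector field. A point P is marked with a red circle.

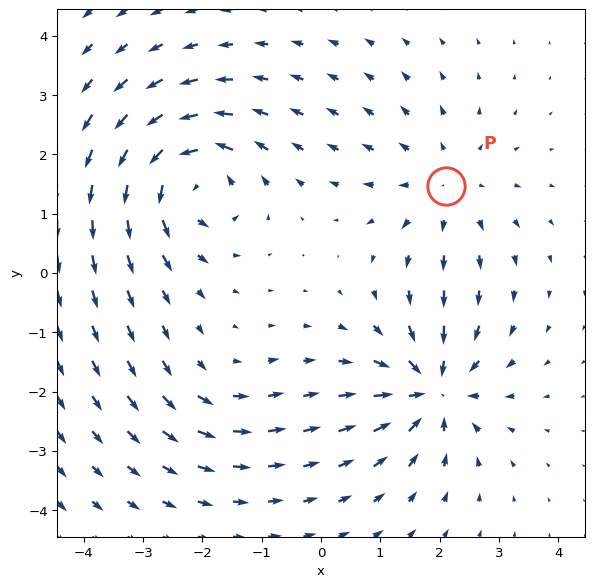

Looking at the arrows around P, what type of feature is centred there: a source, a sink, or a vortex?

At P (2.1, 1.5) the arrows spread outward. Divergence about +3, curl ≈0 — positive divergence with near-zero curl is a source.

source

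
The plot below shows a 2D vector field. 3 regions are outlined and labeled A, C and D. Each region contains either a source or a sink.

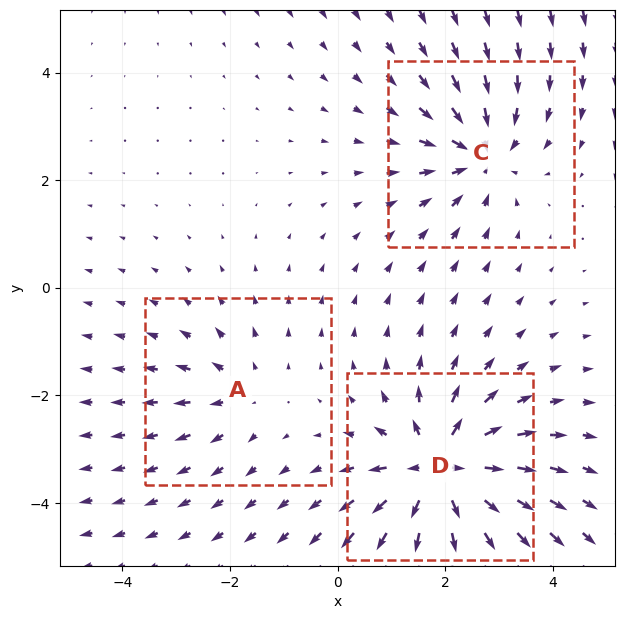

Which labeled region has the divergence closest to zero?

A

Divergence at each region's feature centre — A: about +2, C: about -4, D: about +5. Region A is closest to zero.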